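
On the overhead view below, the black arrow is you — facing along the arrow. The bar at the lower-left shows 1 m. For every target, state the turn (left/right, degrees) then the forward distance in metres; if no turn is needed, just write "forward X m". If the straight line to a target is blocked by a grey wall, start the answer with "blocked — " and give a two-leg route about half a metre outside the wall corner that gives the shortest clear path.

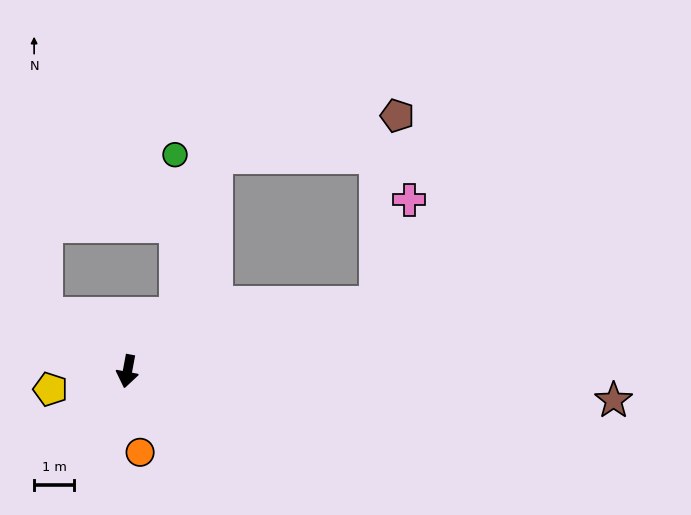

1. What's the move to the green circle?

blocked — turn left 150°, forward 1.9 m, then turn left 41°, forward 4.0 m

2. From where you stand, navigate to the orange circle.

turn left 19°, forward 2.1 m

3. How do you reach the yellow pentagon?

turn right 66°, forward 2.0 m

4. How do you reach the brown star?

turn left 97°, forward 12.3 m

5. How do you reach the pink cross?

blocked — turn left 116°, forward 6.5 m, then turn left 56°, forward 2.7 m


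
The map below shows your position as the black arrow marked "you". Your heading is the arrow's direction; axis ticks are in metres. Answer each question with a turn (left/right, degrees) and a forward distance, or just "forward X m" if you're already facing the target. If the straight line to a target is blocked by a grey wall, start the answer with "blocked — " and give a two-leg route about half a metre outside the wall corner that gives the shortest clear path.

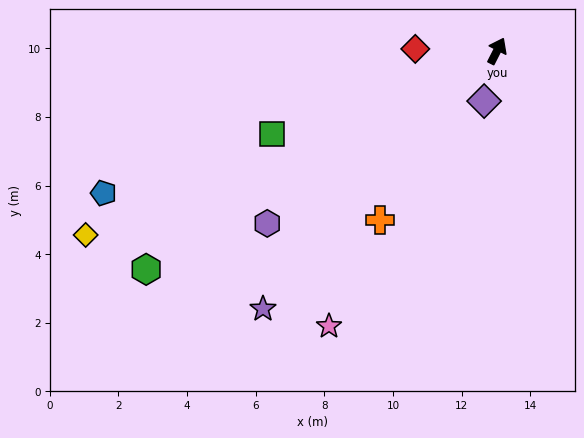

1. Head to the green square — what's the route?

turn left 137°, forward 7.0 m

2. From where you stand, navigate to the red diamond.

turn left 116°, forward 2.4 m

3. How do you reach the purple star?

turn left 165°, forward 10.1 m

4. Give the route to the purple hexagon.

turn left 154°, forward 8.4 m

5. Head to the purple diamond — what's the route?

turn right 167°, forward 1.5 m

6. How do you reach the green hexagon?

turn left 149°, forward 12.0 m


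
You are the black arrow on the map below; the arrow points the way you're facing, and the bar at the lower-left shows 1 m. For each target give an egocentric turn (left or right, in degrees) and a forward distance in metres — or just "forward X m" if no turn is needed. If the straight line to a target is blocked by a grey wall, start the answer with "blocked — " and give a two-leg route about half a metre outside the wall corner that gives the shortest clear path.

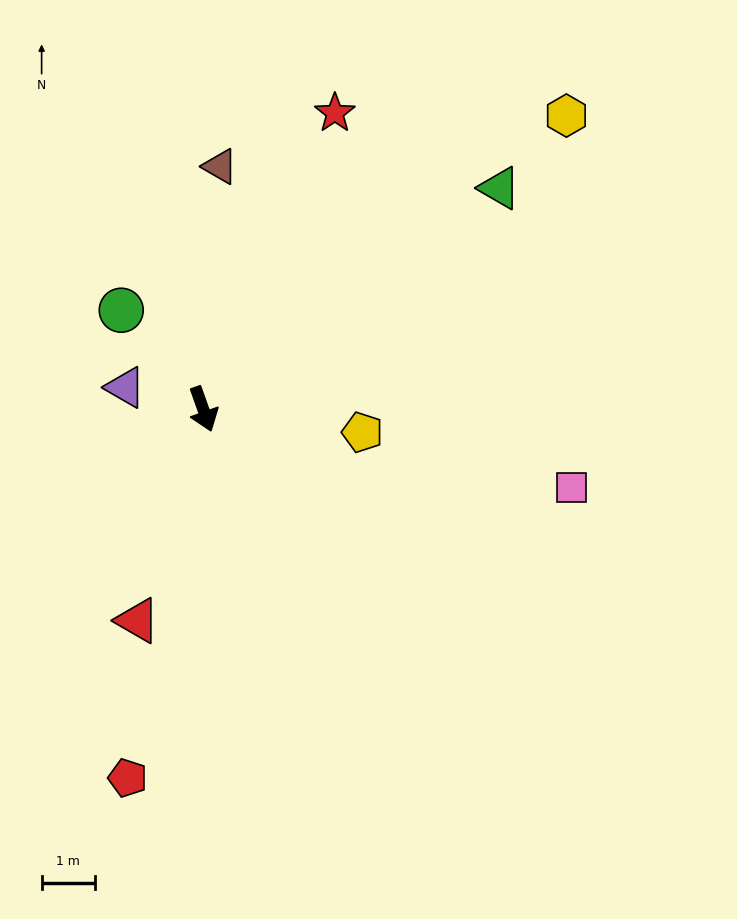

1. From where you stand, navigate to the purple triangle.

turn right 125°, forward 1.5 m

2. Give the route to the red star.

turn left 136°, forward 6.1 m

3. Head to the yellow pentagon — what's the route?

turn left 62°, forward 3.0 m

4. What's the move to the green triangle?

turn left 107°, forward 7.0 m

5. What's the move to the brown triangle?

turn left 156°, forward 4.6 m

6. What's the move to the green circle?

turn right 160°, forward 2.4 m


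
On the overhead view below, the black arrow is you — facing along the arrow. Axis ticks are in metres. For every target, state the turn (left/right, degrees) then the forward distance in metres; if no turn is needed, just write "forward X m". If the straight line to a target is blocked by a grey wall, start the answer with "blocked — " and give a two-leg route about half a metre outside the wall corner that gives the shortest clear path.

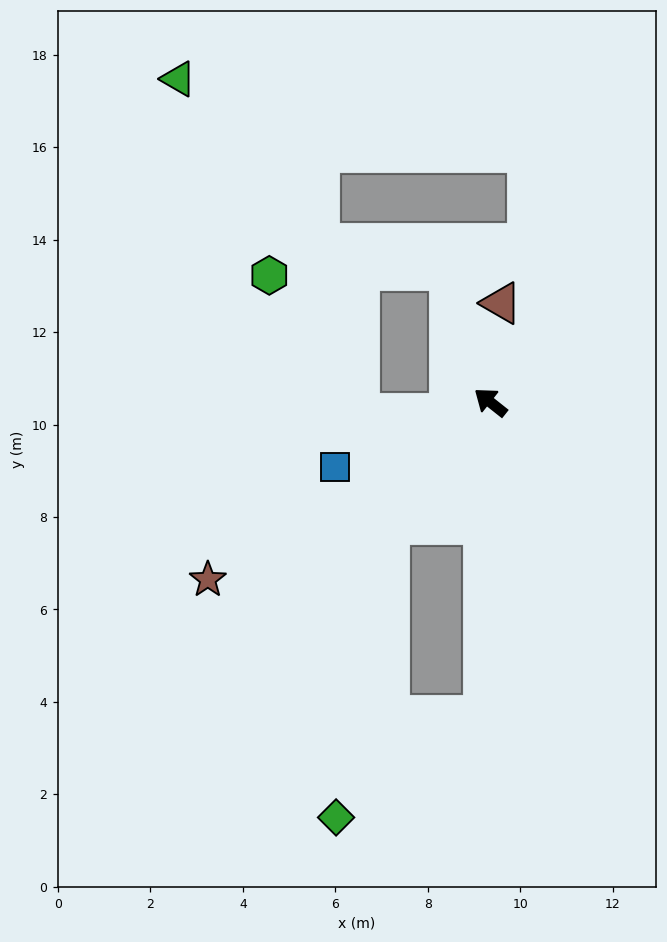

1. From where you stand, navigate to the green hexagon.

blocked — turn right 34°, forward 3.0 m, then turn left 74°, forward 3.9 m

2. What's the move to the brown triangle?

turn right 58°, forward 2.2 m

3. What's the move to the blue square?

turn left 61°, forward 3.6 m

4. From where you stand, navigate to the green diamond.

blocked — turn left 89°, forward 3.4 m, then turn left 29°, forward 6.4 m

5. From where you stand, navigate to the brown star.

turn left 71°, forward 7.2 m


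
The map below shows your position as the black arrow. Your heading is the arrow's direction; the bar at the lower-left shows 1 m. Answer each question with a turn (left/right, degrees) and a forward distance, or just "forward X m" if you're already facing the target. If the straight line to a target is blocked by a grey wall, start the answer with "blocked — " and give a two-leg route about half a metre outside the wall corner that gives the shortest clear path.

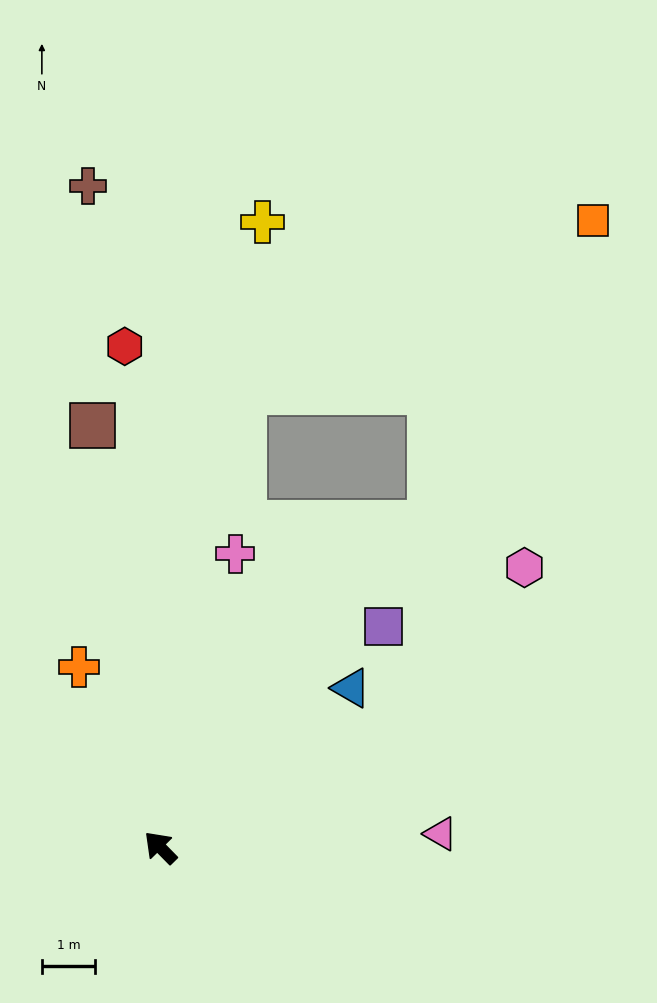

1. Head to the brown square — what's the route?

turn right 35°, forward 8.0 m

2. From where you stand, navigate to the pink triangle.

turn right 132°, forward 5.2 m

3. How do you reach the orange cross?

turn right 20°, forward 3.7 m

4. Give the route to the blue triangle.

turn right 95°, forward 4.6 m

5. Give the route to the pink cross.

turn right 59°, forward 5.7 m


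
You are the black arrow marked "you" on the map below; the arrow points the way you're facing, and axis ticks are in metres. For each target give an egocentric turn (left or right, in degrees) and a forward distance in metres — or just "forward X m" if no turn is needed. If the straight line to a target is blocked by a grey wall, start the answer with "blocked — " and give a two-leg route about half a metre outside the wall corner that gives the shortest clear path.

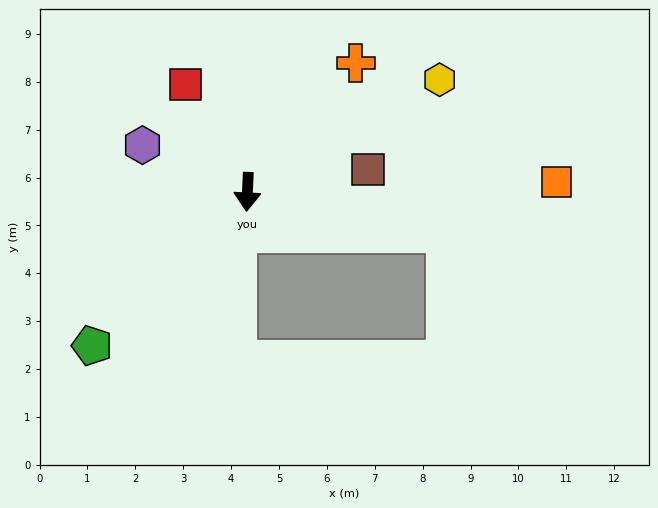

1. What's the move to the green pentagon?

turn right 43°, forward 4.6 m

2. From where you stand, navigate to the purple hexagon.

turn right 111°, forward 2.4 m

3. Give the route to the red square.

turn right 147°, forward 2.6 m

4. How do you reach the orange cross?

turn left 143°, forward 3.5 m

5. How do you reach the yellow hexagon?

turn left 123°, forward 4.6 m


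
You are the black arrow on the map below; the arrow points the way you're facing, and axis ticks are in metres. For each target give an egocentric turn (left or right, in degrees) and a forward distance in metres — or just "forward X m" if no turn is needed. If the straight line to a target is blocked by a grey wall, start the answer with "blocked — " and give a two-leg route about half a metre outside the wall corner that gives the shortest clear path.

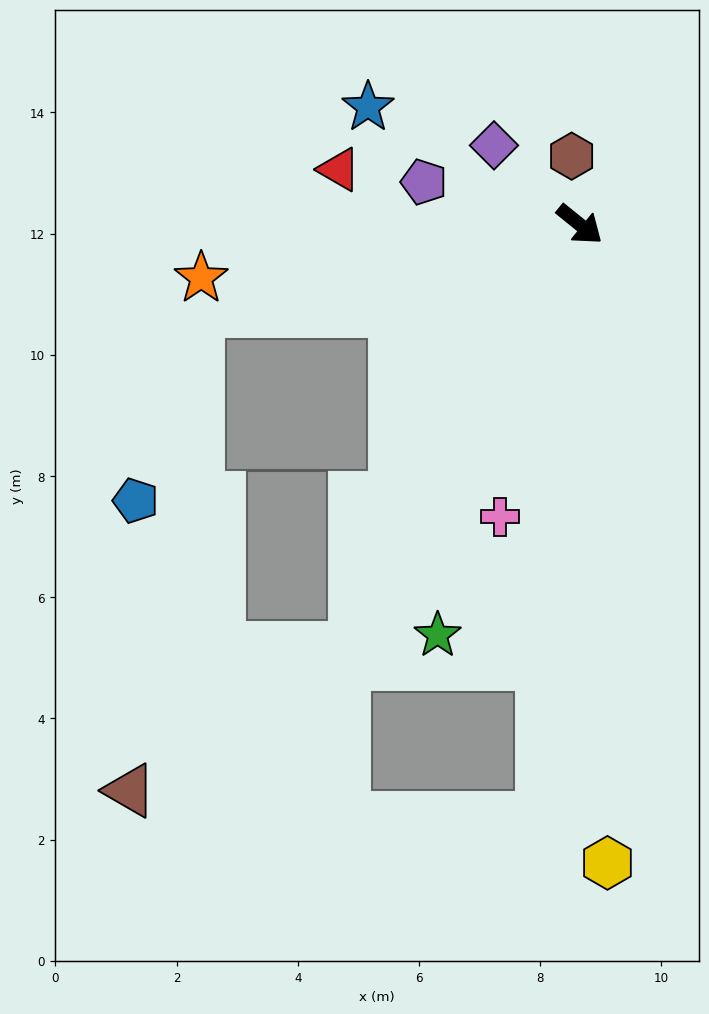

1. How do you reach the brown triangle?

blocked — turn right 79°, forward 7.9 m, then turn right 30°, forward 4.4 m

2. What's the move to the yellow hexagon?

turn right 49°, forward 10.5 m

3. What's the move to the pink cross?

turn right 66°, forward 5.0 m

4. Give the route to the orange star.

turn right 133°, forward 6.3 m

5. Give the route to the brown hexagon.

turn left 136°, forward 1.1 m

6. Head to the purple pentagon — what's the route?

turn right 156°, forward 2.7 m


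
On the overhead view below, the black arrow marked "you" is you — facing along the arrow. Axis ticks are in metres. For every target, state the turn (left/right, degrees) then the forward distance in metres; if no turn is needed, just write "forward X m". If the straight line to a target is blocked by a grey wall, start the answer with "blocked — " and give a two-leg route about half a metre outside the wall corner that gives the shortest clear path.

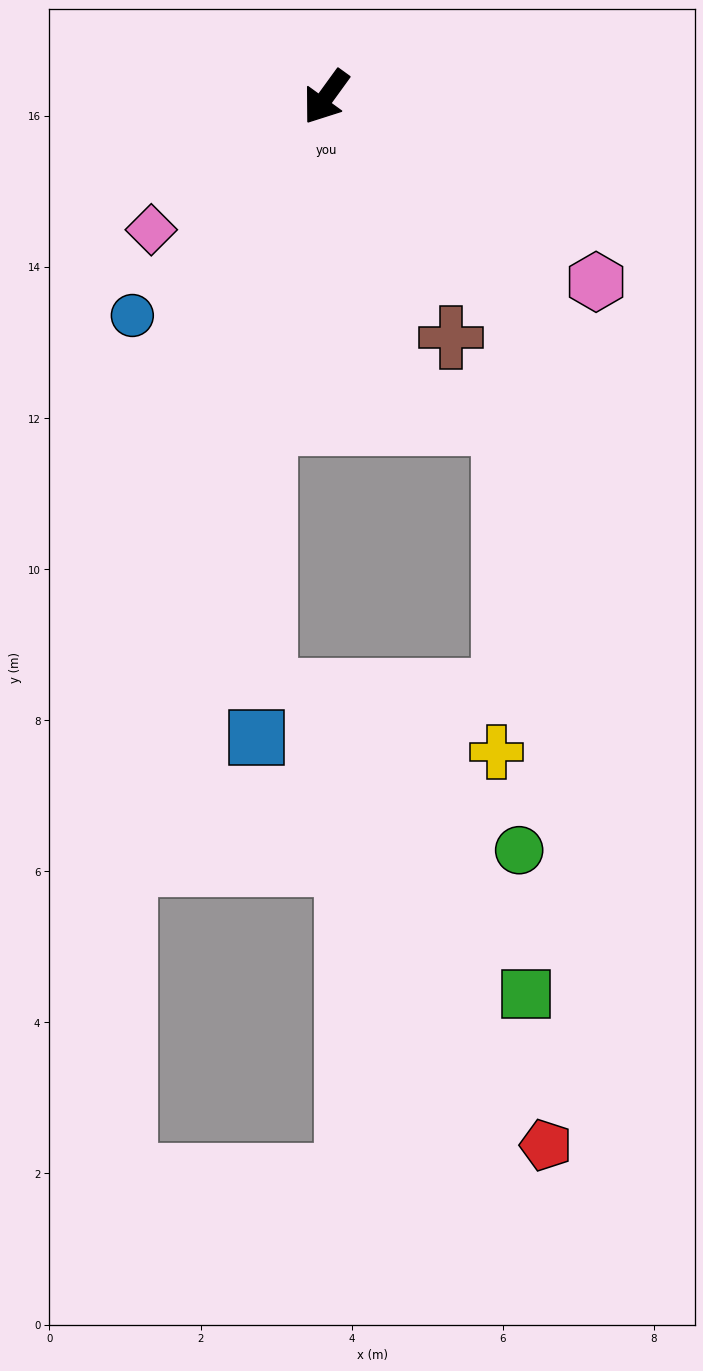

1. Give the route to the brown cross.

turn left 63°, forward 3.6 m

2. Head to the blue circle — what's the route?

turn right 6°, forward 3.9 m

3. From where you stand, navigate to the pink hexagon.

turn left 92°, forward 4.3 m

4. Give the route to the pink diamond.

turn right 17°, forward 2.9 m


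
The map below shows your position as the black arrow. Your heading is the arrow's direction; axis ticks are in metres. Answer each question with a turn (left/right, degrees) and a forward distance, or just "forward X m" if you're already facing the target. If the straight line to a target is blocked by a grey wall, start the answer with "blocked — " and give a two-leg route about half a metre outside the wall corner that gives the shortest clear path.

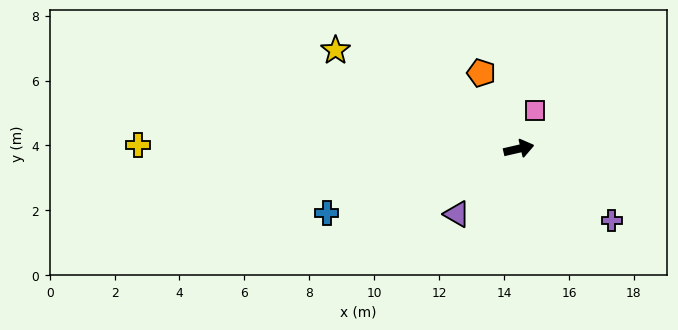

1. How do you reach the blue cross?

turn right 175°, forward 6.2 m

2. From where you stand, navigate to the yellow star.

turn left 139°, forward 6.4 m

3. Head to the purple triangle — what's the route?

turn right 146°, forward 2.8 m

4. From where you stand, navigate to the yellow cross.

turn left 166°, forward 11.7 m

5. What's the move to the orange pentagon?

turn left 103°, forward 2.6 m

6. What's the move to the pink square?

turn left 54°, forward 1.3 m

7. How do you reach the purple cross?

turn right 50°, forward 3.6 m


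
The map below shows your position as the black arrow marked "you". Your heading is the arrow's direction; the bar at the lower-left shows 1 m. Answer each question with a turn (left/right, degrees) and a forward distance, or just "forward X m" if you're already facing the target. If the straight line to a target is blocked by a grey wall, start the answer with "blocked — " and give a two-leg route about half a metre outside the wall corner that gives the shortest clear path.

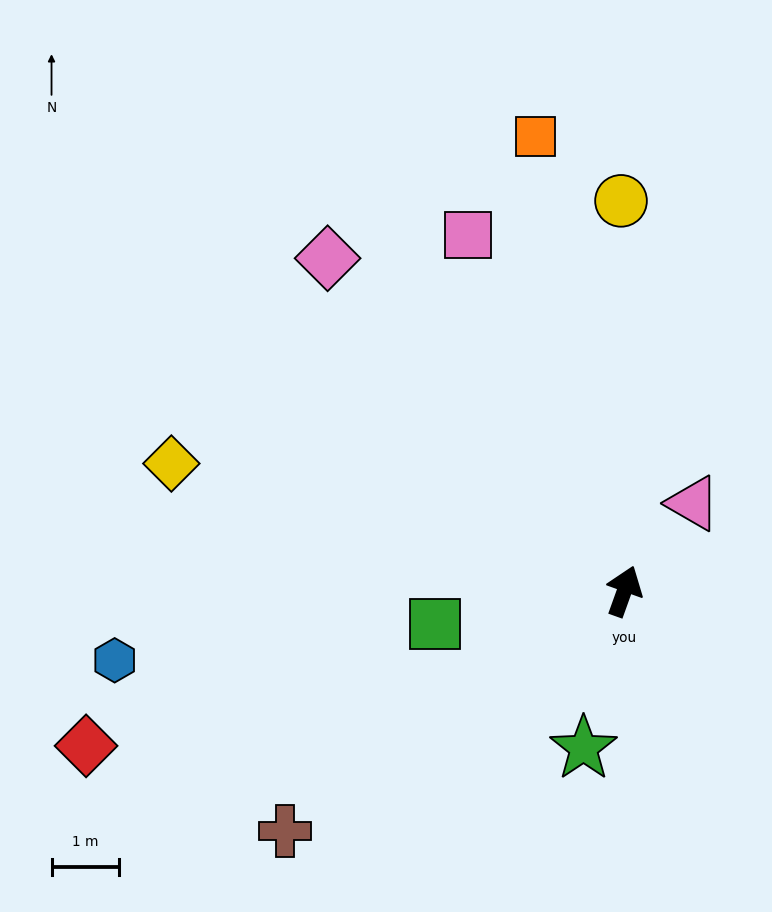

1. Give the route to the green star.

turn right 175°, forward 2.4 m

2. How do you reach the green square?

turn left 120°, forward 2.8 m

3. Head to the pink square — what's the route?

turn left 43°, forward 5.7 m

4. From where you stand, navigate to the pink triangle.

turn right 18°, forward 1.6 m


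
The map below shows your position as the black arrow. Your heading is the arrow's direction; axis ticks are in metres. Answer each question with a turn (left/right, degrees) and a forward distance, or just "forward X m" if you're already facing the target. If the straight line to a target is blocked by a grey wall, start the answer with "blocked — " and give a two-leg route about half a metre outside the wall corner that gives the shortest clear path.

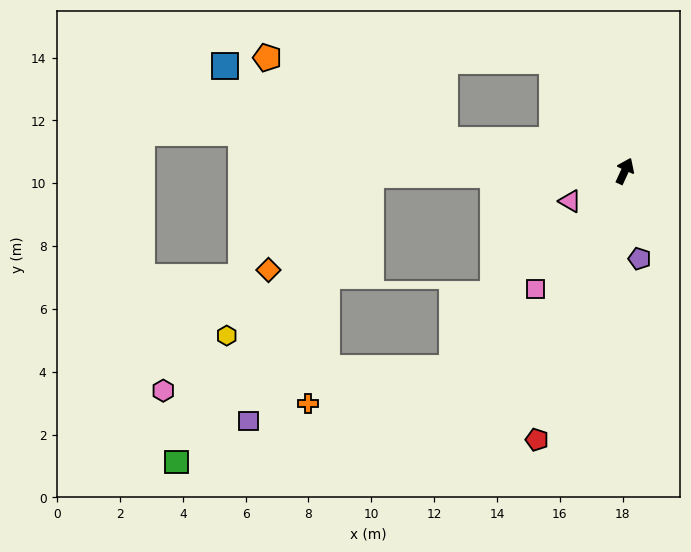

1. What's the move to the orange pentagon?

blocked — turn left 105°, forward 5.8 m, then turn right 15°, forward 6.2 m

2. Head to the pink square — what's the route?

turn left 168°, forward 4.7 m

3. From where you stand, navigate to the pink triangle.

turn left 144°, forward 2.0 m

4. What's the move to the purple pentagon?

turn right 146°, forward 2.8 m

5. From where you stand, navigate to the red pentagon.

turn right 173°, forward 9.0 m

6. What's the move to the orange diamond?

blocked — turn left 116°, forward 8.1 m, then turn left 42°, forward 4.5 m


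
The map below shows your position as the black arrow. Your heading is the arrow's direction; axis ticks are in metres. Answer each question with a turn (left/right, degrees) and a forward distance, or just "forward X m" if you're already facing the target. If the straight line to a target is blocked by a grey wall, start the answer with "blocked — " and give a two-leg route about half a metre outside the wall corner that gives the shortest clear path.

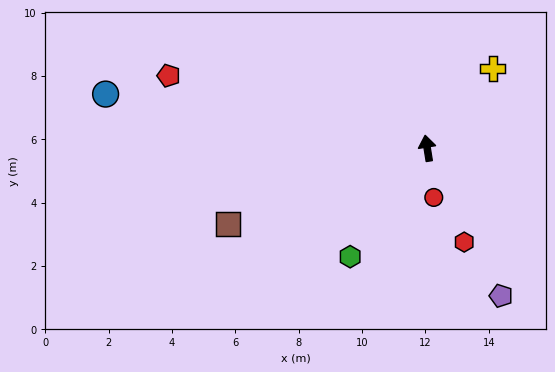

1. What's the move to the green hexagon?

turn left 136°, forward 4.2 m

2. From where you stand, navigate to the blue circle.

turn left 71°, forward 10.3 m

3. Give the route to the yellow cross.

turn right 48°, forward 3.3 m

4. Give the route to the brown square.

turn left 102°, forward 6.7 m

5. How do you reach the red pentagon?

turn left 65°, forward 8.5 m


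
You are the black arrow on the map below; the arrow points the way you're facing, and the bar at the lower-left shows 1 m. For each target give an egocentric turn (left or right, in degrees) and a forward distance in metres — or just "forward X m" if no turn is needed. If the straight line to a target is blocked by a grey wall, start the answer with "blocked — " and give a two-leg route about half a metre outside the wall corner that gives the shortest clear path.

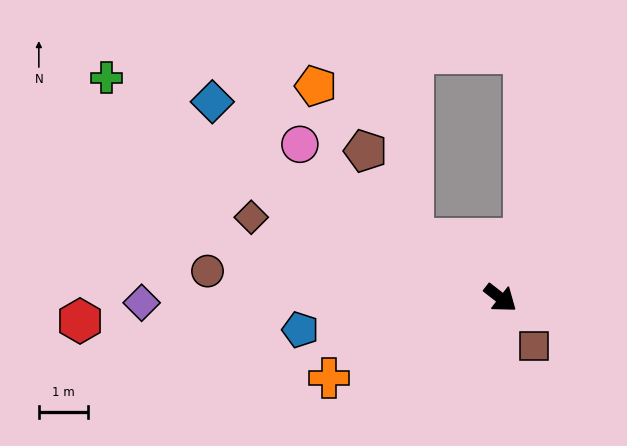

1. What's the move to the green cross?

turn right 171°, forward 9.2 m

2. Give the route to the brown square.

turn right 17°, forward 1.2 m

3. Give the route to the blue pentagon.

turn right 133°, forward 4.1 m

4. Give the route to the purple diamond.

turn right 141°, forward 7.3 m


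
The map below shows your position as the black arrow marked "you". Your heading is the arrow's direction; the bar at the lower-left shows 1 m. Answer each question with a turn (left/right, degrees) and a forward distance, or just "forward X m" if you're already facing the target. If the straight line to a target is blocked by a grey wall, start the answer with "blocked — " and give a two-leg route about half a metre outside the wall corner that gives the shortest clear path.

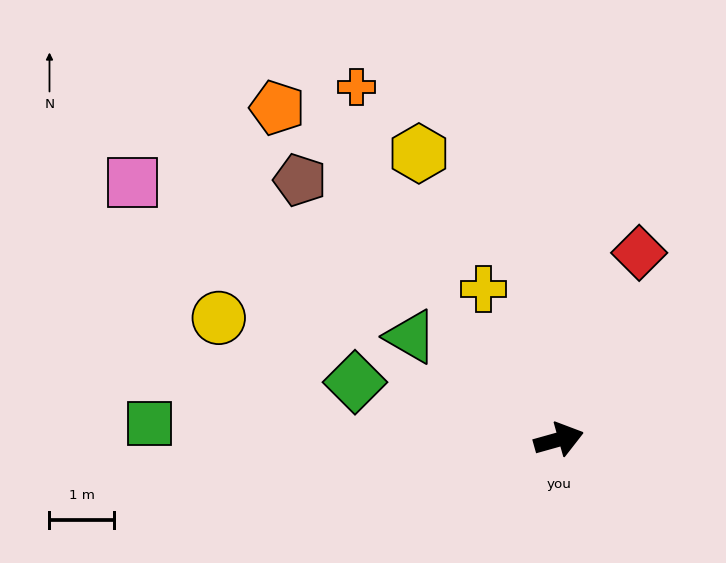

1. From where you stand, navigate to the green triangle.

turn left 130°, forward 2.8 m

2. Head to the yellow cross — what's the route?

turn left 101°, forward 2.6 m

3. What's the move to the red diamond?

turn left 51°, forward 3.1 m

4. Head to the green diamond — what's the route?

turn left 149°, forward 3.3 m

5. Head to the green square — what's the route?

turn left 162°, forward 6.3 m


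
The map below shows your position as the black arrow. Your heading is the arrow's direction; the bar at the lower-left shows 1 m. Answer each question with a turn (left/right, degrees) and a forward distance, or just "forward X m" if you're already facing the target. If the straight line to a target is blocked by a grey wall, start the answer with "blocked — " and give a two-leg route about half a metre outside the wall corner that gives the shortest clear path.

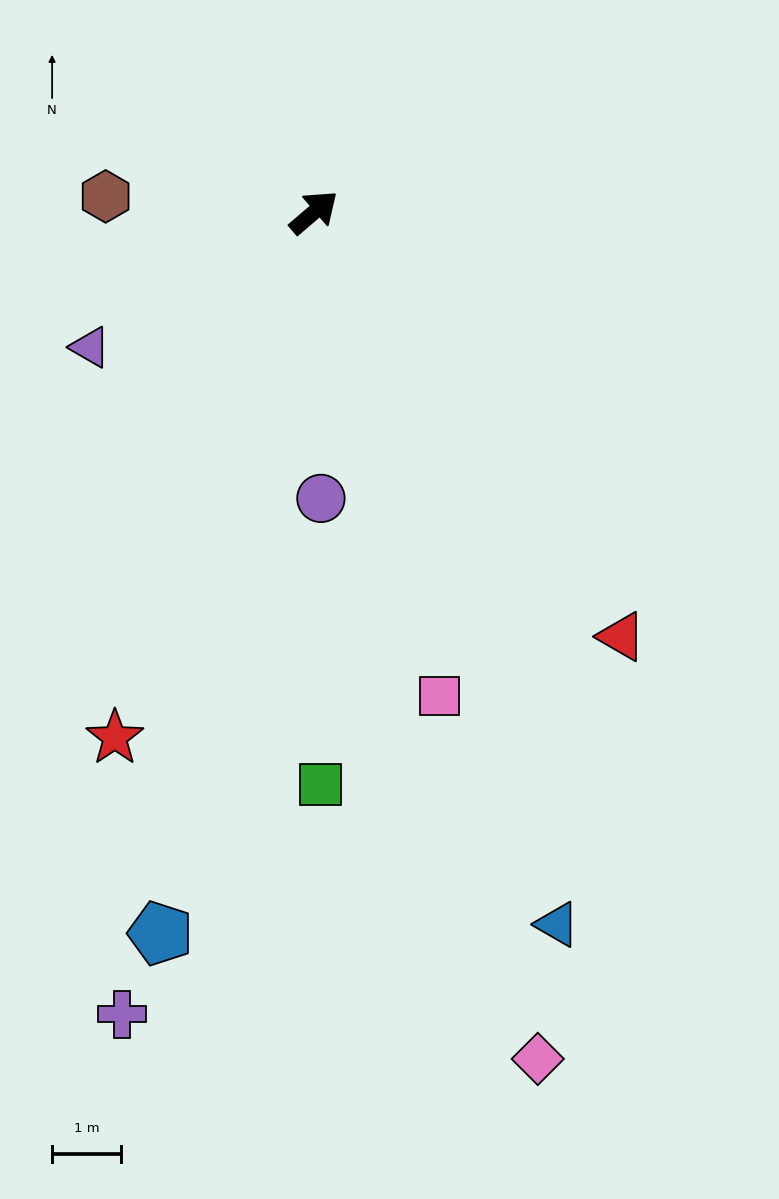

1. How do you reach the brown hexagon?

turn left 135°, forward 3.0 m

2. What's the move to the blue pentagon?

turn right 143°, forward 10.7 m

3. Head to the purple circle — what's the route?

turn right 129°, forward 4.1 m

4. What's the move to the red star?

turn right 151°, forward 8.1 m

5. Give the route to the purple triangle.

turn left 171°, forward 3.8 m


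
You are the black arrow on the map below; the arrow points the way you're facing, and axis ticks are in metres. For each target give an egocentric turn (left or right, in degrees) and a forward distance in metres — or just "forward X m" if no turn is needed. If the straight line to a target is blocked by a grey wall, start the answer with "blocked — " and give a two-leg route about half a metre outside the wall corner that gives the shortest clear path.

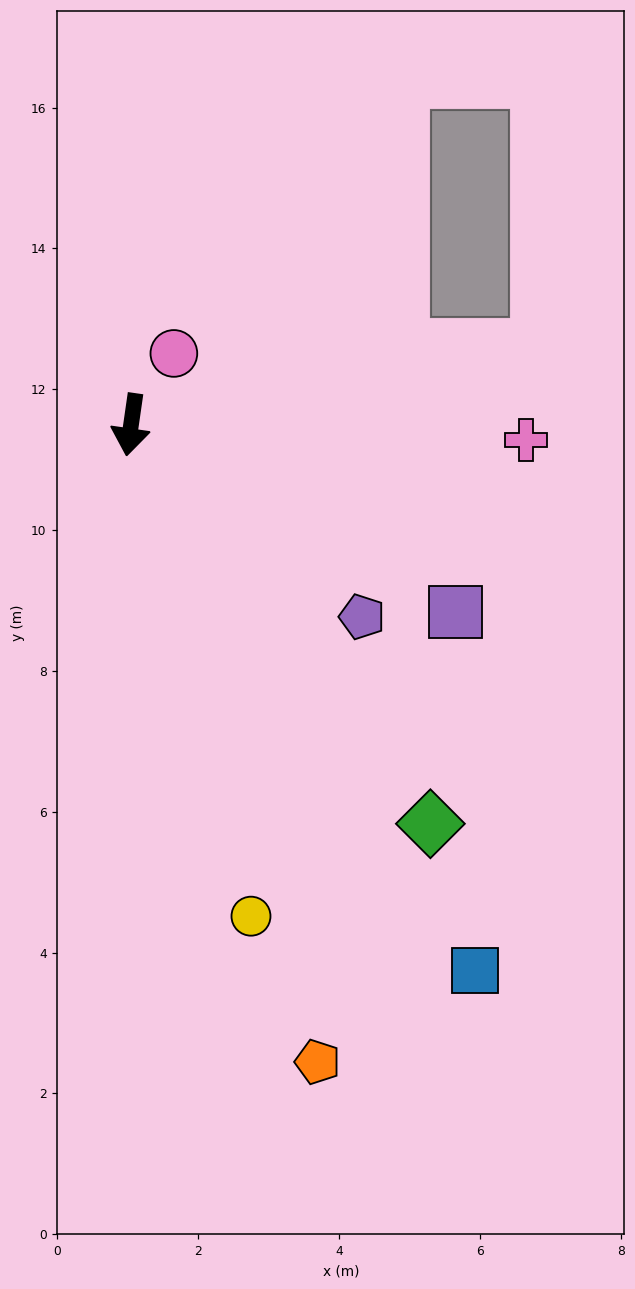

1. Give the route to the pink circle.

turn left 157°, forward 1.2 m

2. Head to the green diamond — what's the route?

turn left 45°, forward 7.1 m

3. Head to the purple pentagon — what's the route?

turn left 58°, forward 4.3 m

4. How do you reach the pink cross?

turn left 96°, forward 5.6 m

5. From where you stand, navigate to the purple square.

turn left 68°, forward 5.3 m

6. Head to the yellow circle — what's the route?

turn left 22°, forward 7.2 m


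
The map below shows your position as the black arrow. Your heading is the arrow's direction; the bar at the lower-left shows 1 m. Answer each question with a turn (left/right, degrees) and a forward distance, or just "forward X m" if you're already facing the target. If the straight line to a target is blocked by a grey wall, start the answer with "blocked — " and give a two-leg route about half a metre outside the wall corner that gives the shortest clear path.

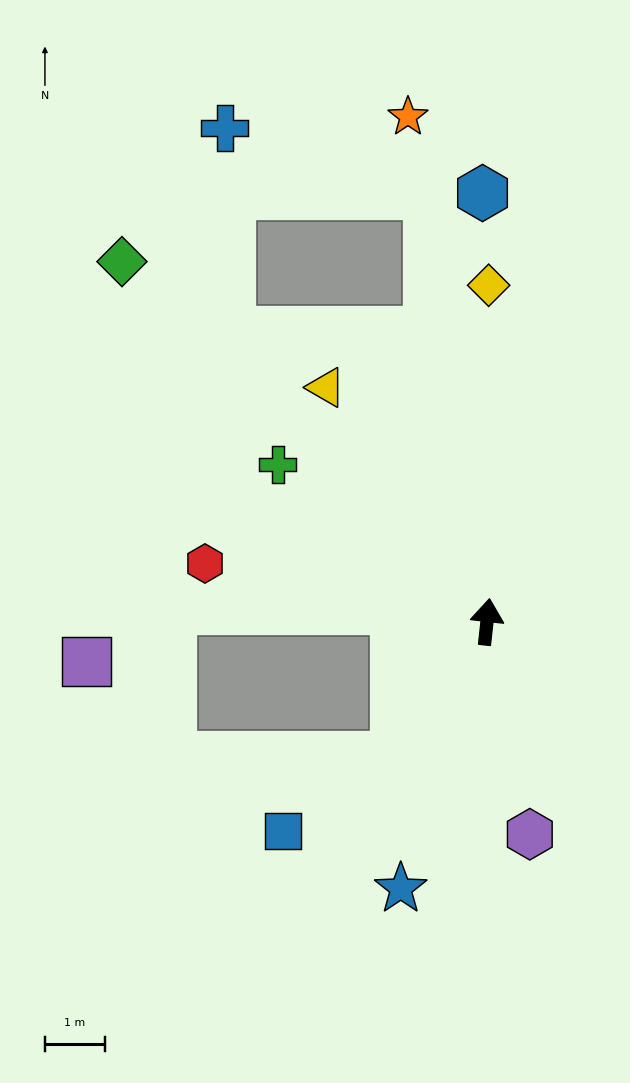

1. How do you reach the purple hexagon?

turn right 162°, forward 3.6 m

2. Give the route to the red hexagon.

turn left 85°, forward 4.8 m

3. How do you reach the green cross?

turn left 59°, forward 4.3 m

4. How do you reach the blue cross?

blocked — turn left 48°, forward 6.4 m, then turn right 40°, forward 3.4 m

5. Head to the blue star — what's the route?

turn left 168°, forward 4.7 m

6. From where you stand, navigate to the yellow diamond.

turn left 6°, forward 5.6 m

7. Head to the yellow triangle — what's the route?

turn left 41°, forward 4.7 m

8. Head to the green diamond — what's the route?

turn left 52°, forward 8.5 m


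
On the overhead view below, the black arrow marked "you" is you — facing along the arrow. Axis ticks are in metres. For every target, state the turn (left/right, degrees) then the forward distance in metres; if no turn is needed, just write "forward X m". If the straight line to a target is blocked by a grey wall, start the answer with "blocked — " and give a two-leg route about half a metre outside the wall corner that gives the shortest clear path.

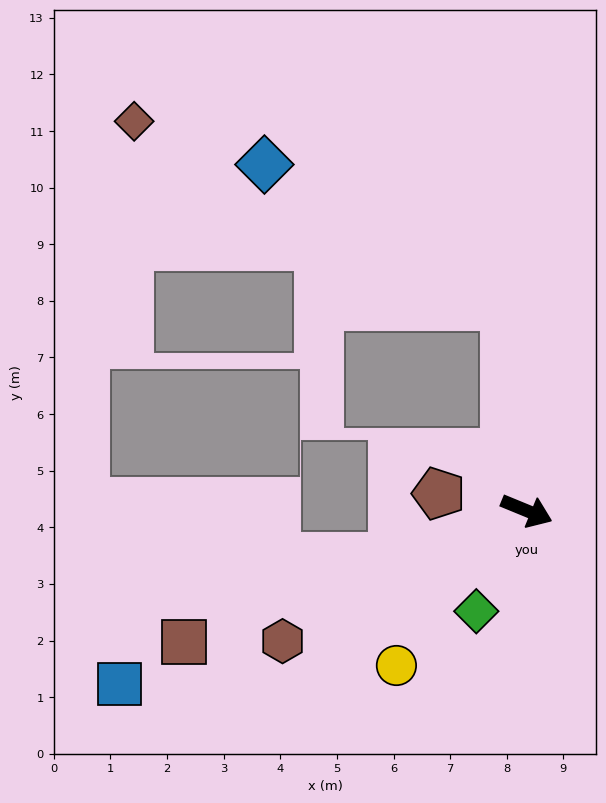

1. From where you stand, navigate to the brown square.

turn right 137°, forward 6.5 m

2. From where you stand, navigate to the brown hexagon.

turn right 130°, forward 4.9 m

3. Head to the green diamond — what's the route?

turn right 94°, forward 2.0 m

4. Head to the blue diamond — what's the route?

blocked — turn left 119°, forward 3.6 m, then turn left 53°, forward 4.9 m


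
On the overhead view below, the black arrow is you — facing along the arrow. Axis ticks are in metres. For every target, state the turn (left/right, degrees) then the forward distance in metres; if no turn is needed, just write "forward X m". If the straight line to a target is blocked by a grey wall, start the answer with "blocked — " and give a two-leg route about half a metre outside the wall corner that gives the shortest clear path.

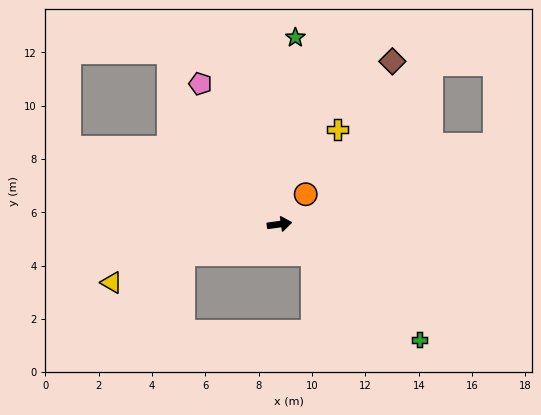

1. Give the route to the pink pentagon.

turn left 111°, forward 6.0 m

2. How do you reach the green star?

turn left 77°, forward 7.0 m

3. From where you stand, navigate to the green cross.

turn right 47°, forward 6.8 m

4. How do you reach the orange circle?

turn left 41°, forward 1.5 m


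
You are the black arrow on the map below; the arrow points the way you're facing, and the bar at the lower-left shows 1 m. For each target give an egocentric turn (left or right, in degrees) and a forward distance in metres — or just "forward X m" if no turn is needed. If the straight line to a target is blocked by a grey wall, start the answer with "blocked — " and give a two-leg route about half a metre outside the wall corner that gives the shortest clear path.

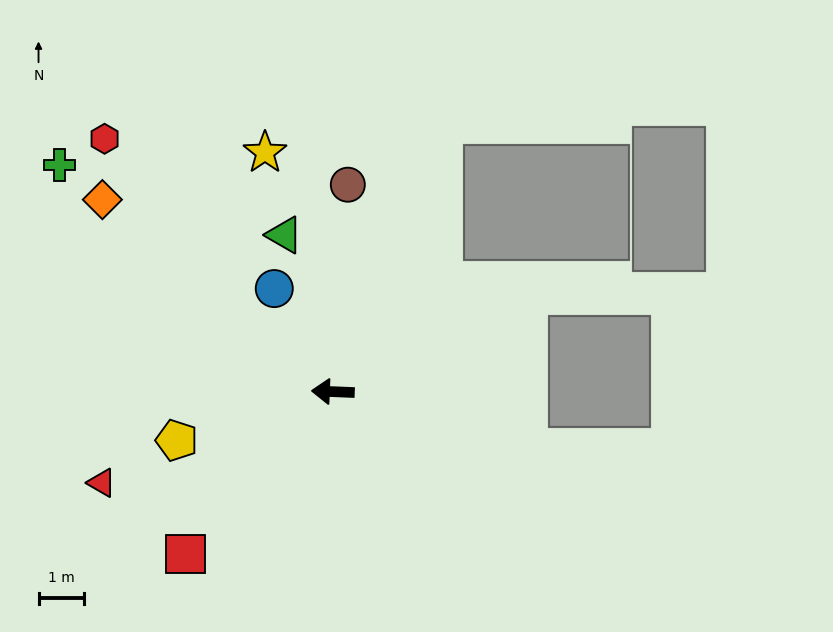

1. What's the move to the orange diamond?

turn right 37°, forward 6.6 m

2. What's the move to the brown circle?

turn right 92°, forward 4.5 m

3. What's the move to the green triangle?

turn right 70°, forward 3.6 m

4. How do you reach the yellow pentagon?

turn left 20°, forward 3.6 m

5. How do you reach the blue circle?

turn right 58°, forward 2.6 m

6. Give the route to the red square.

turn left 50°, forward 4.8 m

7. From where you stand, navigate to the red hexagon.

turn right 46°, forward 7.5 m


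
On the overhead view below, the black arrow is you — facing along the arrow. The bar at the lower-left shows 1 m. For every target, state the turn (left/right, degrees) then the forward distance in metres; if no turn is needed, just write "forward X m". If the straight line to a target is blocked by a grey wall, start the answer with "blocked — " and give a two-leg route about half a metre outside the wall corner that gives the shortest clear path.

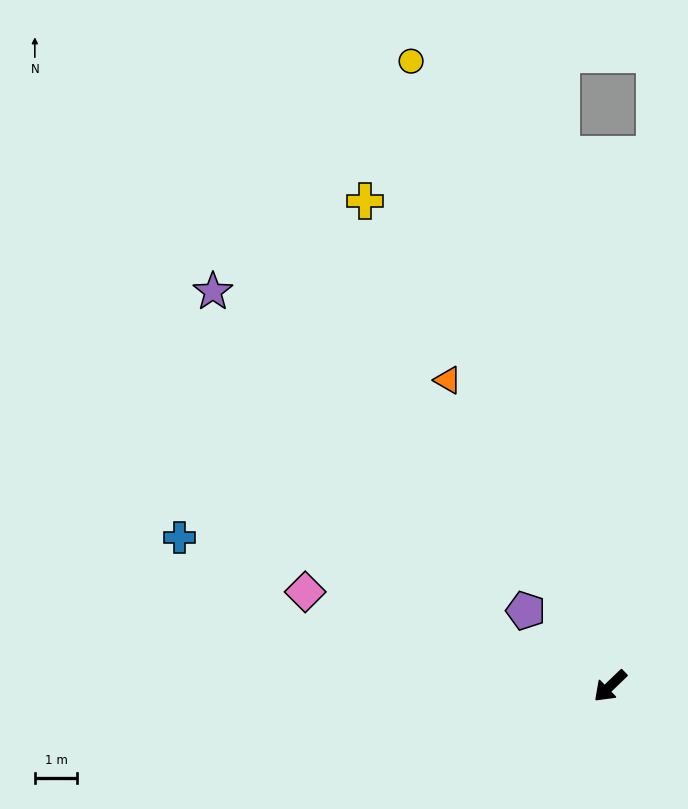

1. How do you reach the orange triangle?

turn right 106°, forward 8.2 m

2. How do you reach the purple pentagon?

turn right 86°, forward 2.7 m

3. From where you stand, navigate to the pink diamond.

turn right 61°, forward 7.6 m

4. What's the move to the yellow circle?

turn right 116°, forward 15.5 m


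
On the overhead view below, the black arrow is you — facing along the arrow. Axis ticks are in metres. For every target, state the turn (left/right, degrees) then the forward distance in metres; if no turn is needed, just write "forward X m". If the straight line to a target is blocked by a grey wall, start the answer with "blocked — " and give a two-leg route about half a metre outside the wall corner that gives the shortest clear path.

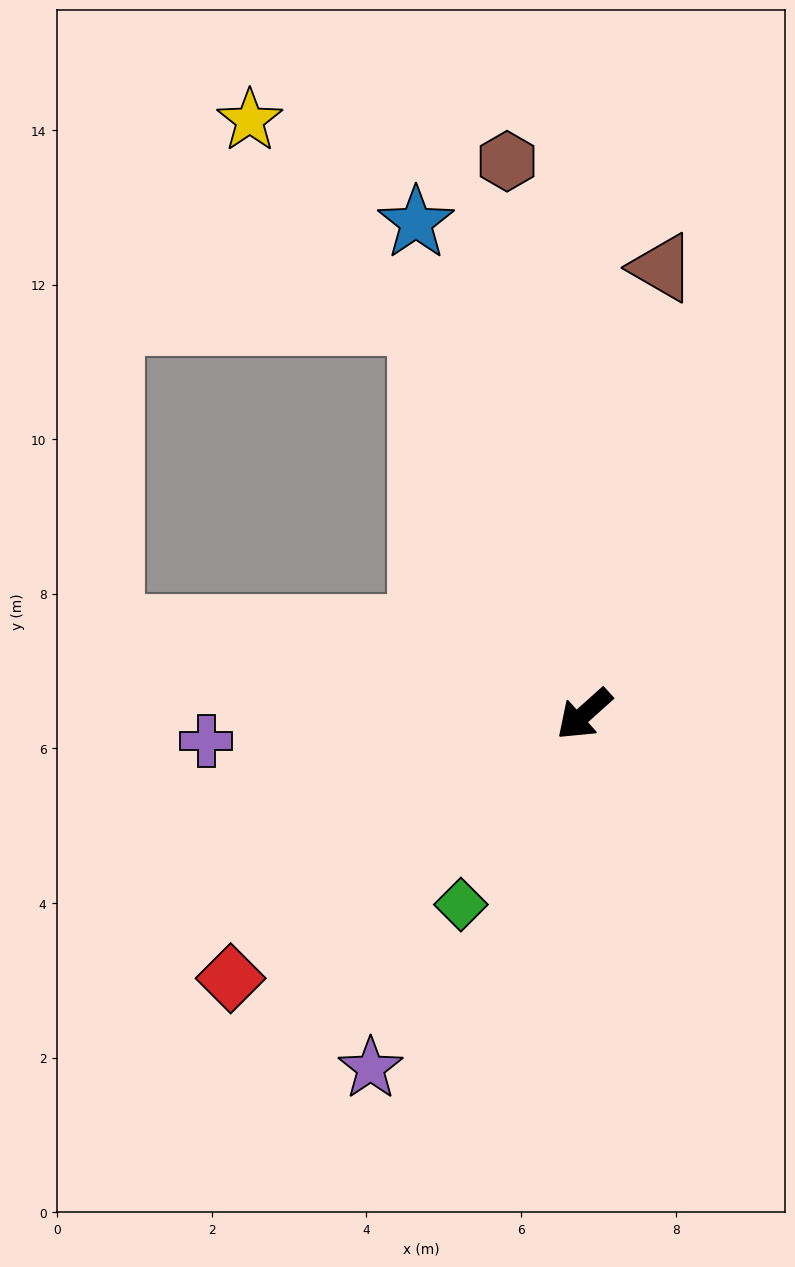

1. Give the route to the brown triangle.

turn right 142°, forward 5.9 m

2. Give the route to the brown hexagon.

turn right 124°, forward 7.2 m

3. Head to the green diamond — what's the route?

turn left 15°, forward 2.9 m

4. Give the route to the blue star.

turn right 113°, forward 6.7 m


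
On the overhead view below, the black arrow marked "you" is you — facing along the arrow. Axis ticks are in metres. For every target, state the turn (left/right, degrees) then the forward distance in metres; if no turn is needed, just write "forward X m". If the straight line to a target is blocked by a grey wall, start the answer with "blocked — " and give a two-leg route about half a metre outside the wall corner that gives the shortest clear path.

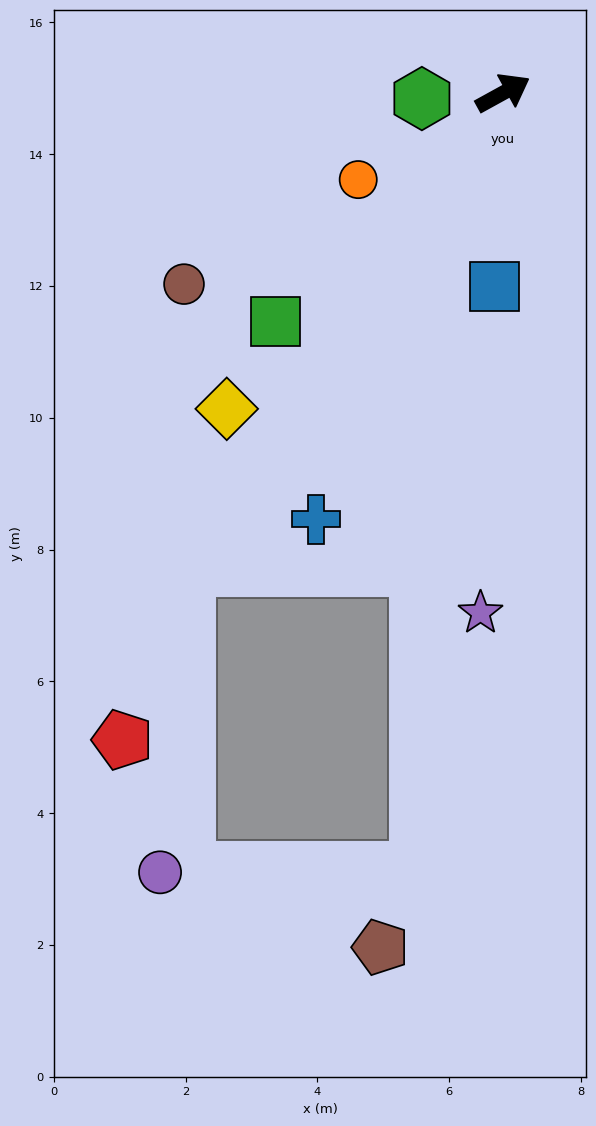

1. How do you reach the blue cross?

turn right 143°, forward 7.1 m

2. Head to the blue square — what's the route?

turn right 121°, forward 2.9 m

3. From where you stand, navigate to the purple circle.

blocked — turn right 152°, forward 8.7 m, then turn left 28°, forward 4.6 m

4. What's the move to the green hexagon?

turn left 155°, forward 1.2 m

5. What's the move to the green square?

turn right 164°, forward 4.9 m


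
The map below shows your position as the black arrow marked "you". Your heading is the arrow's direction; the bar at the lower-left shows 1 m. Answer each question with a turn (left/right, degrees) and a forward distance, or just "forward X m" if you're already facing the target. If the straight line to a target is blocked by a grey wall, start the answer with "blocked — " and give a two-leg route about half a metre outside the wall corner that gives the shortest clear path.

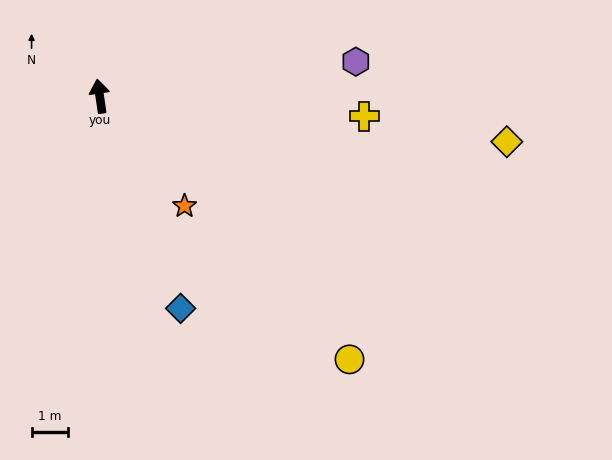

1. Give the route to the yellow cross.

turn right 103°, forward 7.3 m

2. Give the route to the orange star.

turn right 151°, forward 3.8 m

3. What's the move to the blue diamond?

turn right 168°, forward 6.2 m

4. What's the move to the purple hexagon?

turn right 91°, forward 7.1 m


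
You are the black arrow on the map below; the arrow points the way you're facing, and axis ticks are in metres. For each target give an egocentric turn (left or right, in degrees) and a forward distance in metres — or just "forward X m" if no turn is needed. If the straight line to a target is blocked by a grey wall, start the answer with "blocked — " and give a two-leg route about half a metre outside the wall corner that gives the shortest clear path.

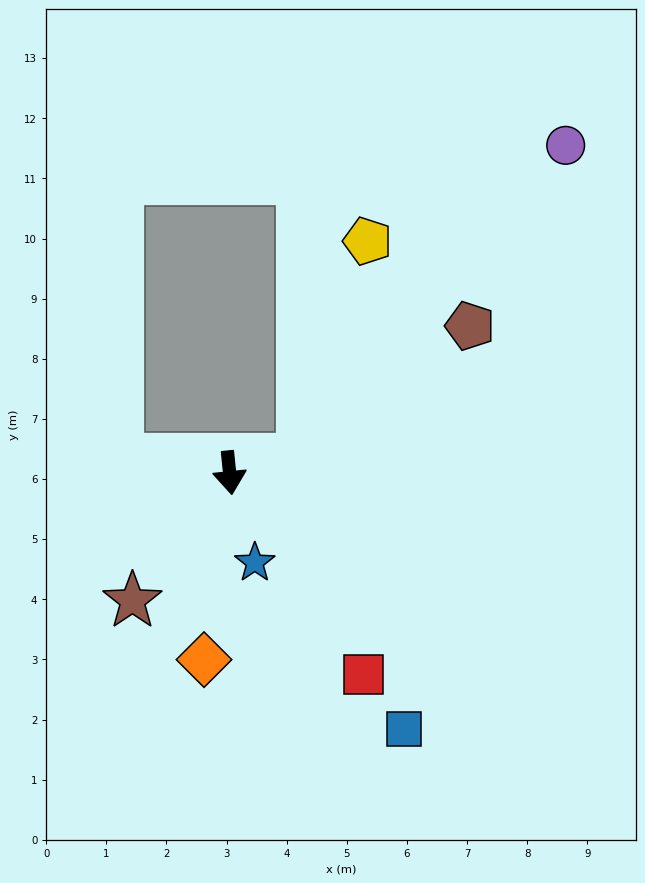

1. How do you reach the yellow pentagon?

blocked — turn left 95°, forward 1.2 m, then turn left 62°, forward 3.8 m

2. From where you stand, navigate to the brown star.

turn right 43°, forward 2.7 m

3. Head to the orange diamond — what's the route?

turn right 14°, forward 3.1 m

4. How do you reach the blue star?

turn left 10°, forward 1.6 m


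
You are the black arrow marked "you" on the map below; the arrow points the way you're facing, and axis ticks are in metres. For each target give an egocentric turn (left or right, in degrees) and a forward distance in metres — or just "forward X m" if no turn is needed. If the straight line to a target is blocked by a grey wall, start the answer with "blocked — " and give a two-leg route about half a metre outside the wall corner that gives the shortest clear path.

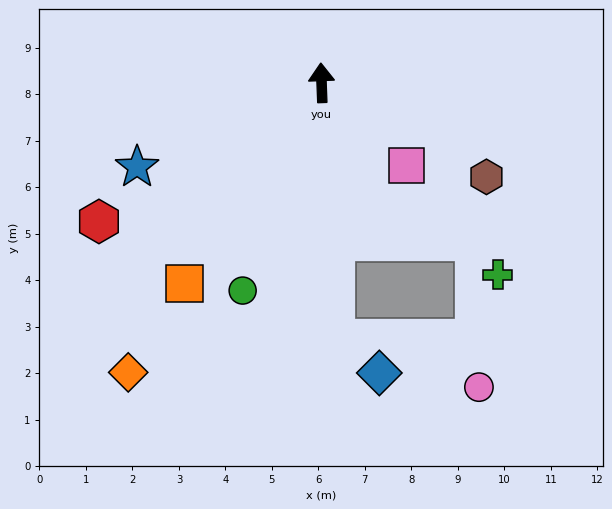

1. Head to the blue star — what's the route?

turn left 112°, forward 4.4 m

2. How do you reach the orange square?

turn left 143°, forward 5.2 m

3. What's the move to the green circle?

turn left 157°, forward 4.8 m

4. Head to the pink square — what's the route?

turn right 136°, forward 2.6 m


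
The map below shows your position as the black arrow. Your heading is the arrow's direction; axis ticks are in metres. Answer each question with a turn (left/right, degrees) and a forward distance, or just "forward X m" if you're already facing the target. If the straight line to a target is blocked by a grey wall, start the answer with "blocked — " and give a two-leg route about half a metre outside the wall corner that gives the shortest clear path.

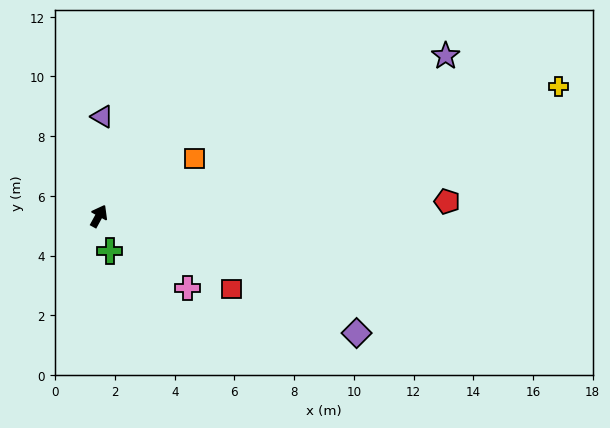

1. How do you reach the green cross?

turn right 134°, forward 1.2 m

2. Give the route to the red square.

turn right 90°, forward 5.1 m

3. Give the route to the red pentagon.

turn right 59°, forward 11.7 m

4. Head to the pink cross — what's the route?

turn right 100°, forward 3.8 m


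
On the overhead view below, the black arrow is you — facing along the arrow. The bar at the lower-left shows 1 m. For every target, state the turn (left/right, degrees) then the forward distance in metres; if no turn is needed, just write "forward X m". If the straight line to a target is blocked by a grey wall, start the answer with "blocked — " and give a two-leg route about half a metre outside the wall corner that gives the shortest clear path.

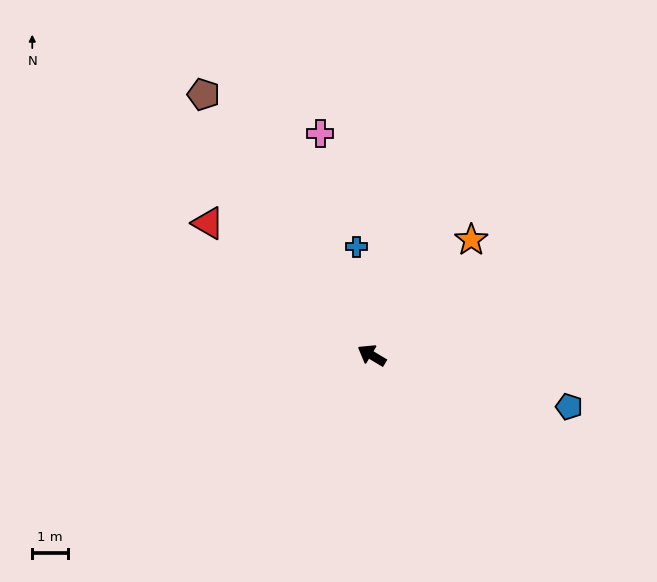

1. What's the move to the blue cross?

turn right 51°, forward 3.0 m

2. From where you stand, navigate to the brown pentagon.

turn right 26°, forward 8.6 m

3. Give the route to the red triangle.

turn right 8°, forward 5.8 m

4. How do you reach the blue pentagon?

turn right 164°, forward 5.7 m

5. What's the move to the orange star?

turn right 100°, forward 4.2 m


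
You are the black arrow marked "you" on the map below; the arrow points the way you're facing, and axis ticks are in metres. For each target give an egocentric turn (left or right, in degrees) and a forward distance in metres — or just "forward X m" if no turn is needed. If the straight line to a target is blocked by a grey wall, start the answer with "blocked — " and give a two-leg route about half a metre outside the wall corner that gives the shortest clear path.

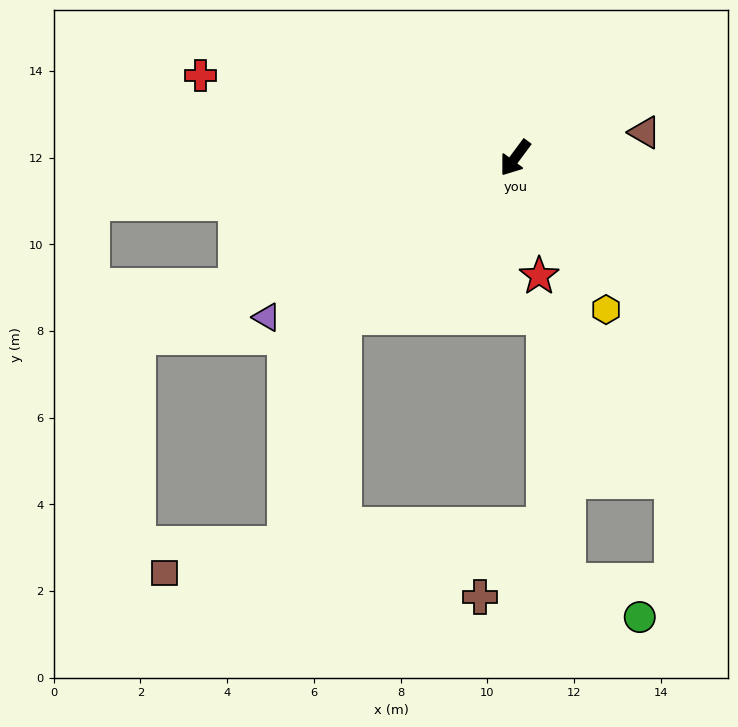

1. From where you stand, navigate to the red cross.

turn right 68°, forward 7.5 m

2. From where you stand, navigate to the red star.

turn left 48°, forward 2.8 m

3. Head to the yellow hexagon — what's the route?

turn left 68°, forward 4.1 m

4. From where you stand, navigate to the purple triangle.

turn right 21°, forward 6.8 m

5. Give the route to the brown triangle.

turn left 138°, forward 3.0 m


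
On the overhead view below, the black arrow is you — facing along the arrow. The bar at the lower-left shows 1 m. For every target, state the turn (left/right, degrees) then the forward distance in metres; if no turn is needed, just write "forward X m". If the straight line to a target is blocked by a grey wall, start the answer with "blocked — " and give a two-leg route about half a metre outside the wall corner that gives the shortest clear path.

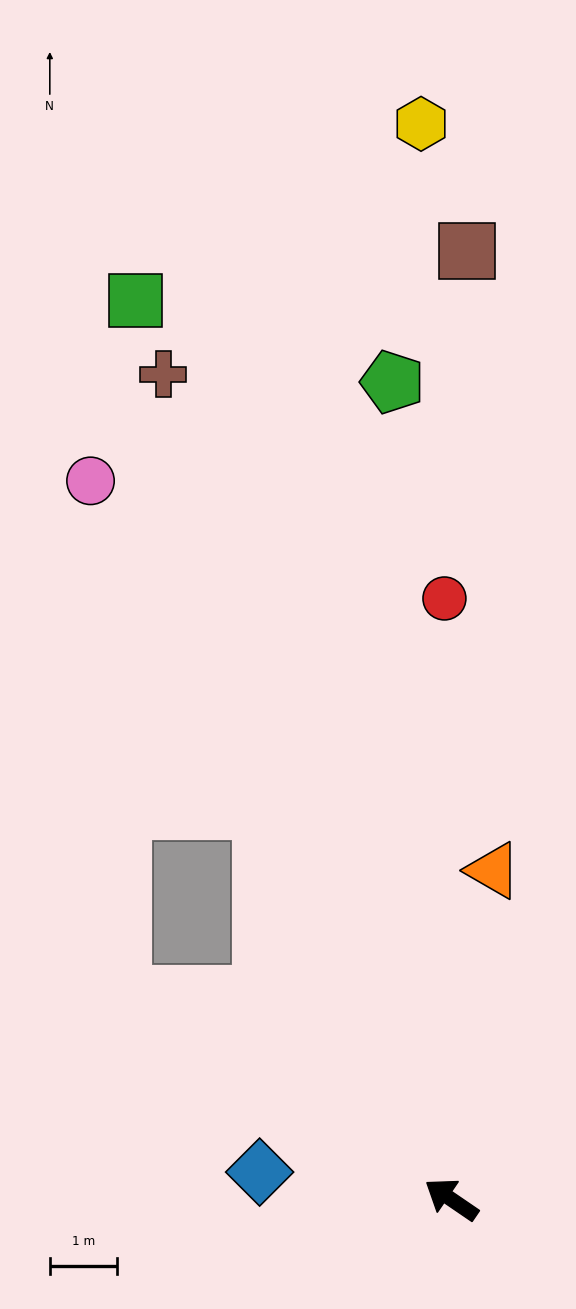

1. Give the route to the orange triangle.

turn right 63°, forward 4.9 m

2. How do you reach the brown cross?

turn right 36°, forward 13.0 m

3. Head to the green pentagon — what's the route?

turn right 52°, forward 12.2 m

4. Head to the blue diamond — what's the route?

turn left 26°, forward 2.9 m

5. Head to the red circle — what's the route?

turn right 55°, forward 9.0 m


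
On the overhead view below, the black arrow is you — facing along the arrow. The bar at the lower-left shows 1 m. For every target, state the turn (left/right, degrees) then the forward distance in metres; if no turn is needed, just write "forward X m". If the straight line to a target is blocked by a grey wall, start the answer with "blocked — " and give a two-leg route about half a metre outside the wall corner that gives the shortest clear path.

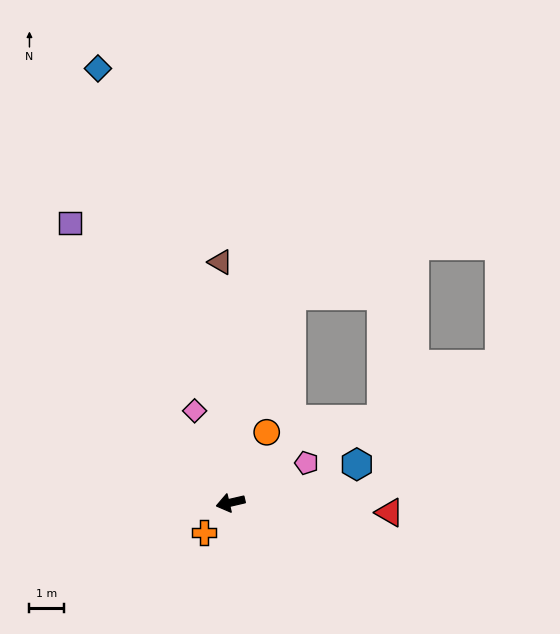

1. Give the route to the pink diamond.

turn right 82°, forward 2.9 m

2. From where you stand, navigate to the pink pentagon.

turn right 166°, forward 2.5 m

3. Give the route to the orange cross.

turn left 35°, forward 1.2 m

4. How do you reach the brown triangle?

turn right 101°, forward 7.0 m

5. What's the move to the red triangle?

turn left 163°, forward 4.6 m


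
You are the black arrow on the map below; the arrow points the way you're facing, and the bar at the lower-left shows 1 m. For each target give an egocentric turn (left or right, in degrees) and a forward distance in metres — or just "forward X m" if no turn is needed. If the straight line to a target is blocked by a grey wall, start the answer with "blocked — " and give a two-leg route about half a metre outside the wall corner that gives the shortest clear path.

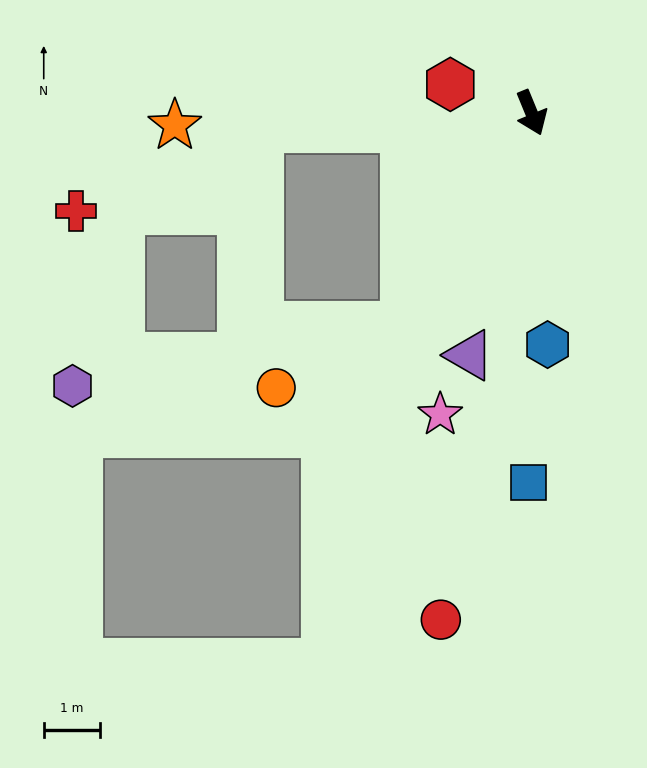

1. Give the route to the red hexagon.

turn right 132°, forward 1.5 m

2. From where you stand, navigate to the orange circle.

blocked — turn right 53°, forward 4.4 m, then turn right 34°, forward 2.5 m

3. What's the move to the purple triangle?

turn right 37°, forward 4.4 m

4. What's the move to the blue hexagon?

turn right 18°, forward 4.1 m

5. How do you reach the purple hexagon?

blocked — turn right 53°, forward 4.4 m, then turn right 49°, forward 5.9 m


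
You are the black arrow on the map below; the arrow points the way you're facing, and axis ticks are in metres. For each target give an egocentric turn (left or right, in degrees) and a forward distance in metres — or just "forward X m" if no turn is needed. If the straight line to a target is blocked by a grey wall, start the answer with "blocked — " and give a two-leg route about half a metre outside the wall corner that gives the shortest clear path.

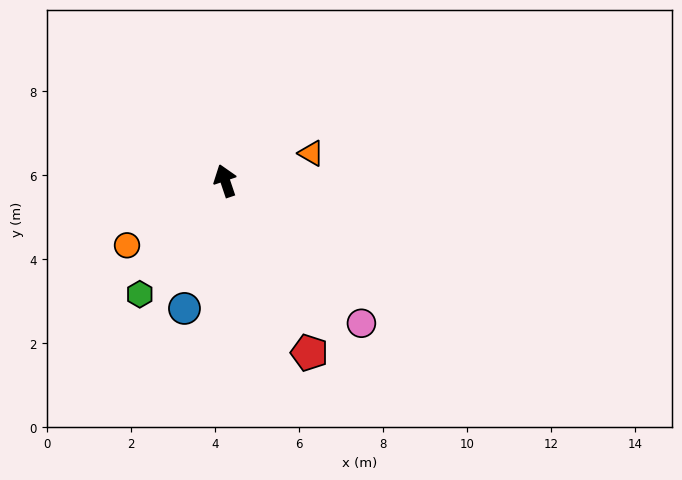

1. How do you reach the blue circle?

turn left 144°, forward 3.2 m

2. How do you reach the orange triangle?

turn right 91°, forward 2.2 m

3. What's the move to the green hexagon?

turn left 124°, forward 3.4 m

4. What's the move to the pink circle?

turn right 155°, forward 4.7 m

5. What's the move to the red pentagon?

turn right 173°, forward 4.6 m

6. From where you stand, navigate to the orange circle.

turn left 105°, forward 2.8 m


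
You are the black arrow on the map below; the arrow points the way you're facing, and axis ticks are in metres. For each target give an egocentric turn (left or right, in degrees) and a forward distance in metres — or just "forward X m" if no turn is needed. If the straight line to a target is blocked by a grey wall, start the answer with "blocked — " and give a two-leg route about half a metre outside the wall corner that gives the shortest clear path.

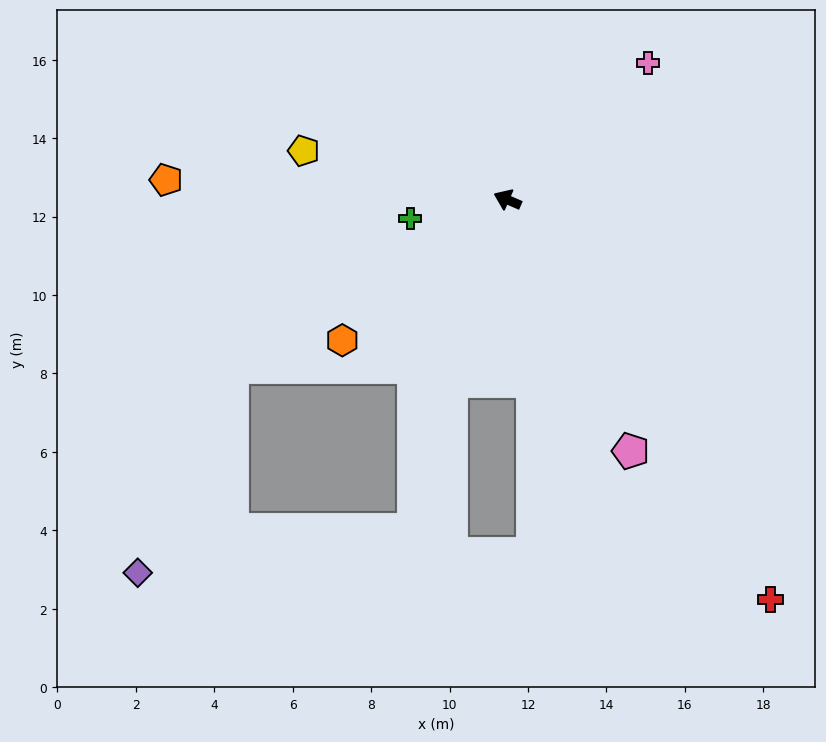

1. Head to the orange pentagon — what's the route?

turn left 20°, forward 8.7 m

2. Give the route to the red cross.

turn left 147°, forward 12.2 m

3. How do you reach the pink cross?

turn right 112°, forward 5.0 m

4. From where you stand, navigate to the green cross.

turn left 34°, forward 2.5 m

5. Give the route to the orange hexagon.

turn left 64°, forward 5.5 m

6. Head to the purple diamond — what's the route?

blocked — turn left 55°, forward 8.2 m, then turn left 34°, forward 5.8 m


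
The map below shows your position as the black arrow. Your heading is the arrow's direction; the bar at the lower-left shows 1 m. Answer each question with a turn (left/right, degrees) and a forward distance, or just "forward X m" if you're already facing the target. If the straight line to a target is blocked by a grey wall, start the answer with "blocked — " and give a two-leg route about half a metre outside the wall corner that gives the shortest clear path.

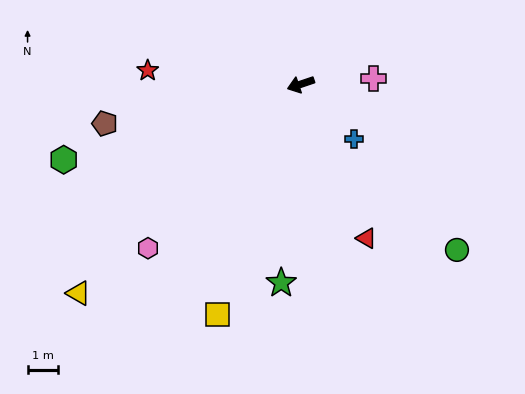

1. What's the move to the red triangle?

turn left 94°, forward 5.4 m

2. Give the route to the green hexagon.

forward 8.1 m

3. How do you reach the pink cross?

turn left 166°, forward 2.4 m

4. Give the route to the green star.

turn left 66°, forward 6.5 m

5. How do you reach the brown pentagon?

turn right 7°, forward 6.5 m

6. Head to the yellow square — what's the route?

turn left 51°, forward 8.0 m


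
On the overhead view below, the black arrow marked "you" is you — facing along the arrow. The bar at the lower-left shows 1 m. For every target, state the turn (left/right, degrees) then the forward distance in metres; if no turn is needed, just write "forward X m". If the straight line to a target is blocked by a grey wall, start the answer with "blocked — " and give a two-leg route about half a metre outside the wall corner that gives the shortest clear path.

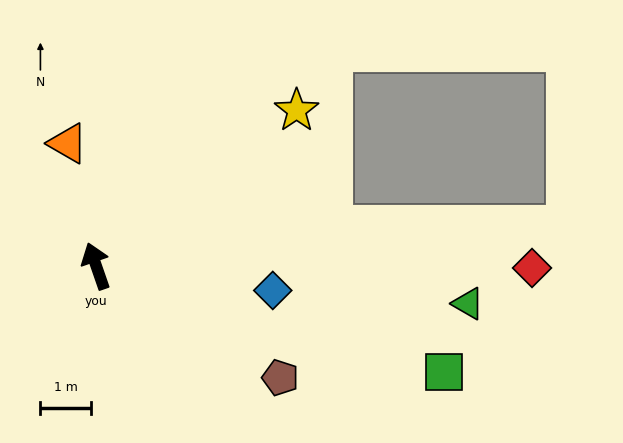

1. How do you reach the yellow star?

turn right 71°, forward 5.0 m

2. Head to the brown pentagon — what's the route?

turn right 140°, forward 4.2 m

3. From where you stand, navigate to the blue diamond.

turn right 117°, forward 3.5 m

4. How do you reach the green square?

turn right 126°, forward 7.2 m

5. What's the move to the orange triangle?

turn right 6°, forward 2.5 m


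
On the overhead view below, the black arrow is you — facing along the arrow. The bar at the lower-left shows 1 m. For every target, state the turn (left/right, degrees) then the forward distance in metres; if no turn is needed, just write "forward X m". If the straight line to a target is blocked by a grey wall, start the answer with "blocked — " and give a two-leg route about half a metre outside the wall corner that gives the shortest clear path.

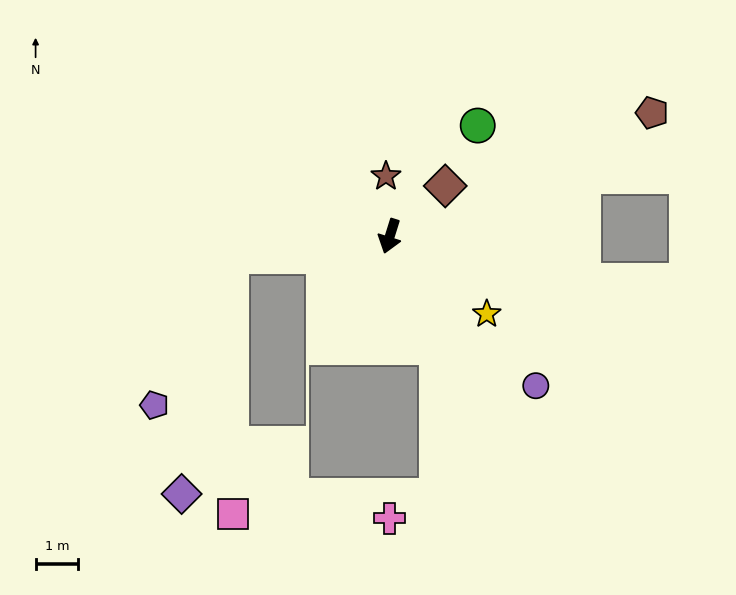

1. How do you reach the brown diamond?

turn left 150°, forward 1.8 m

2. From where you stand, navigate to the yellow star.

turn left 69°, forward 2.9 m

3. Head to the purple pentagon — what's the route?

blocked — turn right 66°, forward 3.8 m, then turn left 56°, forward 4.0 m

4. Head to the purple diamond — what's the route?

blocked — turn right 66°, forward 3.8 m, then turn left 72°, forward 5.8 m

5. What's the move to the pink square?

blocked — turn right 66°, forward 3.8 m, then turn left 84°, forward 6.1 m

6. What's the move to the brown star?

turn right 159°, forward 1.4 m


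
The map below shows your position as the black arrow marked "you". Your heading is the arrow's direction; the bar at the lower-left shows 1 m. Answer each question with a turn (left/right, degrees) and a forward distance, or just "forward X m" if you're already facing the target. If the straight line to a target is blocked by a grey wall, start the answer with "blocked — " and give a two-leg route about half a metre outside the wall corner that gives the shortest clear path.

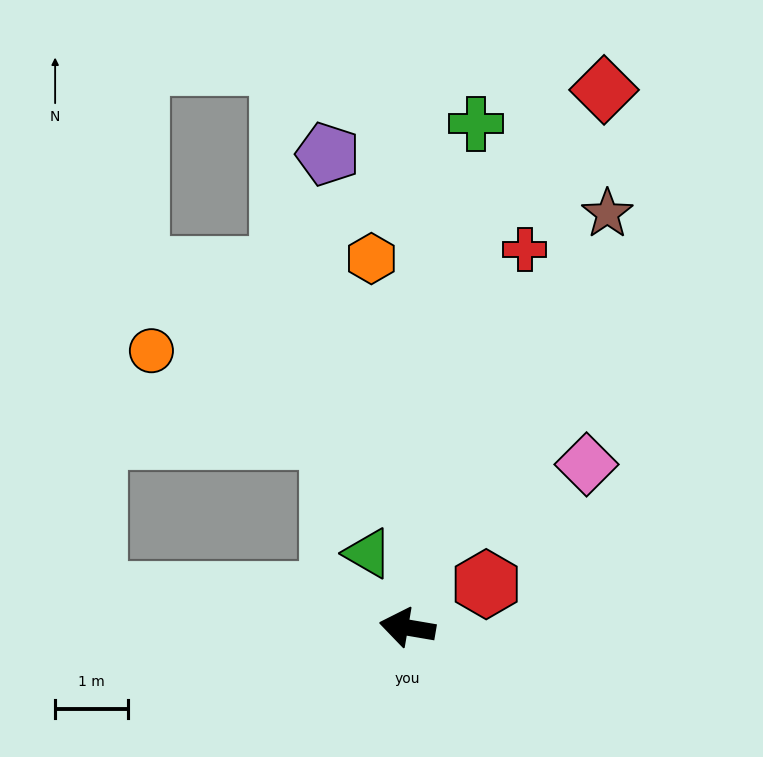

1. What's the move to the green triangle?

turn right 52°, forward 1.1 m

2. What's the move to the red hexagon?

turn right 141°, forward 1.2 m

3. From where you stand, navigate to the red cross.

turn right 98°, forward 5.4 m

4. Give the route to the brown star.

turn right 106°, forward 6.3 m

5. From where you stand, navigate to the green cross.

turn right 88°, forward 6.9 m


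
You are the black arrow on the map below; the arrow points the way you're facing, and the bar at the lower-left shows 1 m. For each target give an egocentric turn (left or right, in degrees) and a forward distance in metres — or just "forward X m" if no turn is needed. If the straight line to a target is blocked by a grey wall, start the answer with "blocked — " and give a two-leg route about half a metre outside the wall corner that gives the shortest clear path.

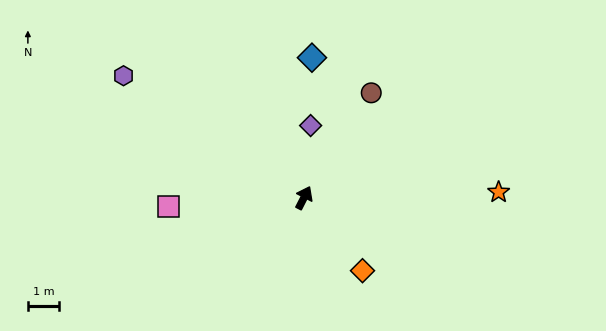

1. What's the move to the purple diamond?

turn left 22°, forward 2.3 m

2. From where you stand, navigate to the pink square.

turn left 121°, forward 4.3 m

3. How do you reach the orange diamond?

turn right 114°, forward 3.0 m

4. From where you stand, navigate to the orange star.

turn right 61°, forward 6.2 m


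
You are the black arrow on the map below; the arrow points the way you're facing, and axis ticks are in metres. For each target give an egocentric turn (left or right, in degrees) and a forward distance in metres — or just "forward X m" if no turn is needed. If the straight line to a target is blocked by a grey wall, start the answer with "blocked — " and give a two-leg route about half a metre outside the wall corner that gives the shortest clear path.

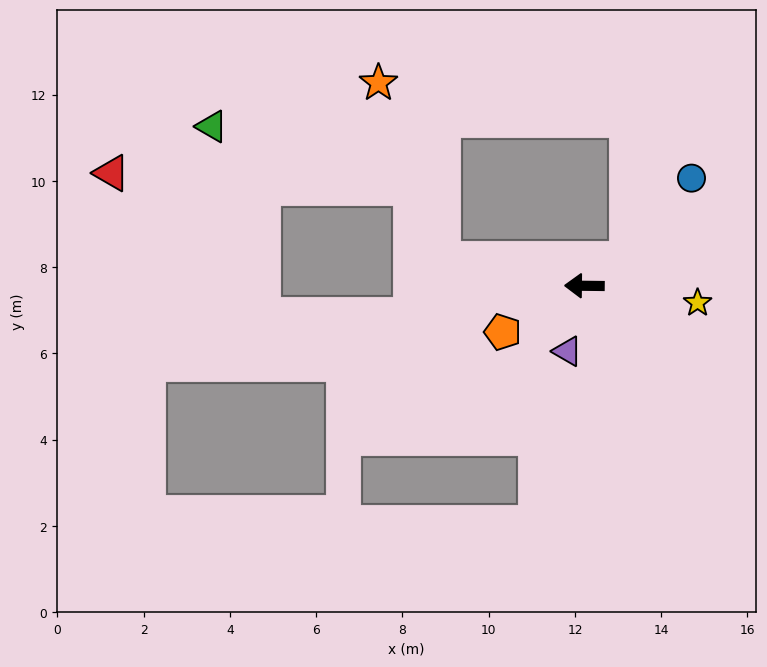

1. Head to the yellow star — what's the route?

turn left 172°, forward 2.7 m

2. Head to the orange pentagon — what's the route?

turn left 30°, forward 2.2 m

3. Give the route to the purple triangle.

turn left 76°, forward 1.6 m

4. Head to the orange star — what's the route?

blocked — turn right 10°, forward 3.3 m, then turn right 59°, forward 4.4 m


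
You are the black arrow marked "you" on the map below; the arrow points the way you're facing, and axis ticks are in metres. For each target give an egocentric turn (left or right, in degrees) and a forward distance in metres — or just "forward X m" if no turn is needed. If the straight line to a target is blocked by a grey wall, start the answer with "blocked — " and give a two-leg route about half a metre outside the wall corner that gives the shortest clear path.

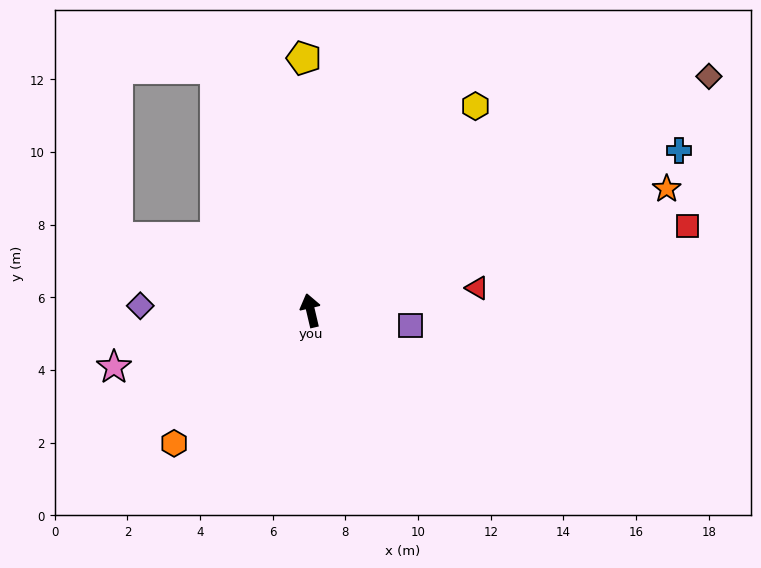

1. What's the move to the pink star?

turn left 93°, forward 5.6 m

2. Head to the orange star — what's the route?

turn right 84°, forward 10.4 m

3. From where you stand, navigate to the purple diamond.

turn left 75°, forward 4.7 m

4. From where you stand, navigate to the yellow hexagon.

turn right 52°, forward 7.2 m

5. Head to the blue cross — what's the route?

turn right 80°, forward 11.1 m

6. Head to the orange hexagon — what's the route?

turn left 121°, forward 5.2 m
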